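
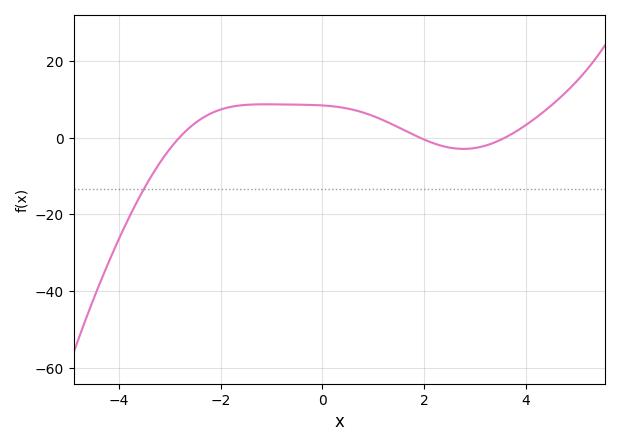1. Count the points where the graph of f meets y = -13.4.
1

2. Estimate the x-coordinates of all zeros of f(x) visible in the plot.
-2.81, 1.91, 3.59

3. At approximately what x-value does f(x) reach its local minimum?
2.77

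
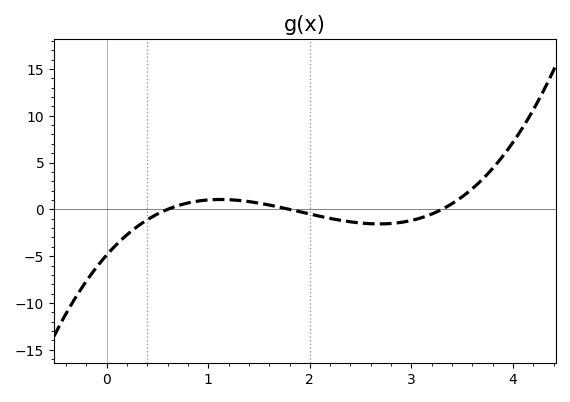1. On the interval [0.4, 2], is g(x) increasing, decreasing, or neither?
neither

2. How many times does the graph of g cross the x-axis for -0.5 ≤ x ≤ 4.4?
3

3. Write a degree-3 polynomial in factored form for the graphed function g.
y = 1.37(x - 0.6)(x - 1.8)(x - 3.3)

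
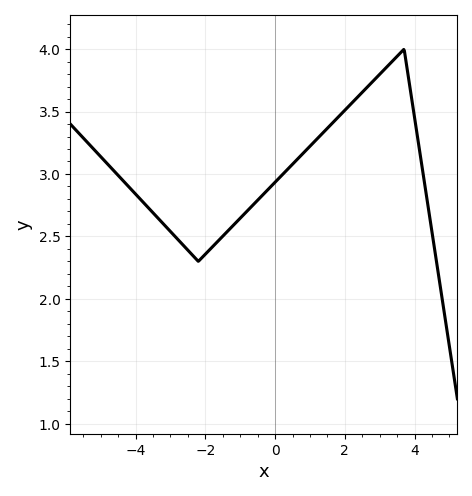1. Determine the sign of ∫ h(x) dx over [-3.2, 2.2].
positive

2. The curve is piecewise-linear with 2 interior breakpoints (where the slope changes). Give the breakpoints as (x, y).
(-2.2, 2.3); (3.7, 4)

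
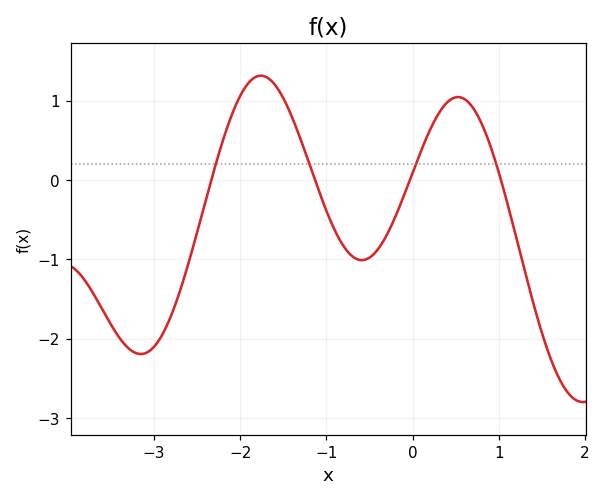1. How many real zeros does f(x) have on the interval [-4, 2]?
4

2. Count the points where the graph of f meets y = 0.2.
4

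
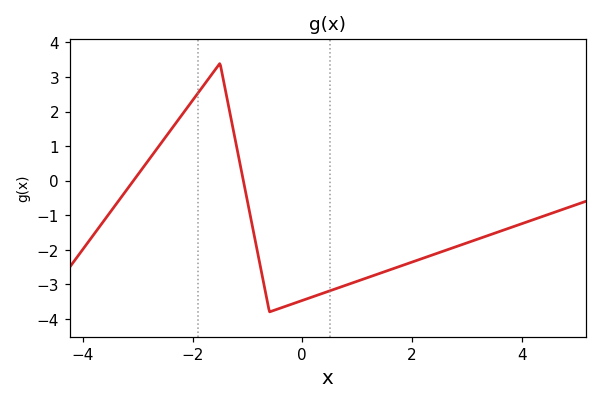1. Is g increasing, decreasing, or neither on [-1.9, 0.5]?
neither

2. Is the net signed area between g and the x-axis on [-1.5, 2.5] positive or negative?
negative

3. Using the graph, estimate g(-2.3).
1.68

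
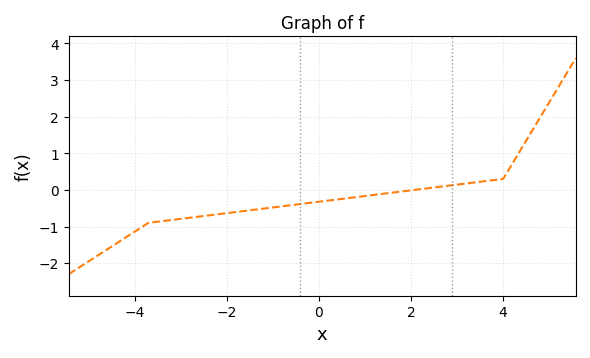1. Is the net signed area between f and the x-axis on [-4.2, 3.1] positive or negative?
negative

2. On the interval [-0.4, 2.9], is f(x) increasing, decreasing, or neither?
increasing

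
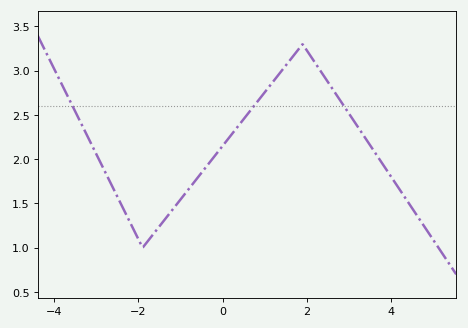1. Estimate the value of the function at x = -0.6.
1.8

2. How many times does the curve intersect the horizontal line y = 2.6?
3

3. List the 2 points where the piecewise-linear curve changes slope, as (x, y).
(-1.9, 1); (1.9, 3.3)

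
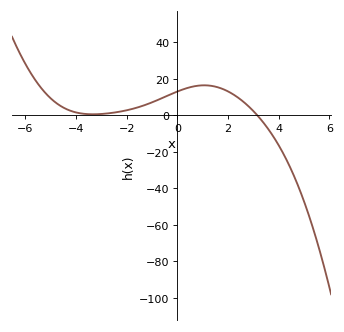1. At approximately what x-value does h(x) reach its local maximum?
1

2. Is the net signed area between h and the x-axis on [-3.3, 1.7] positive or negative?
positive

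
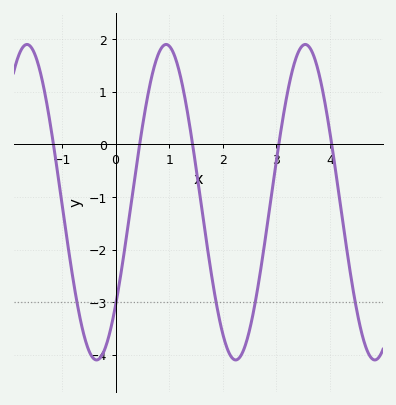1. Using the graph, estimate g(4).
0.2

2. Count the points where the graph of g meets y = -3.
5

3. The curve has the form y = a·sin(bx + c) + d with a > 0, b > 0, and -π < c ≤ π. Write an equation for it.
y = 3sin(2.4x - 0.71) - 1.1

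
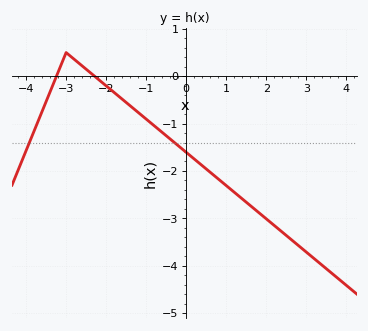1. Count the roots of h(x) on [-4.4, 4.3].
2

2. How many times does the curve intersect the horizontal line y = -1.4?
2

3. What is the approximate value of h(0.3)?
-1.8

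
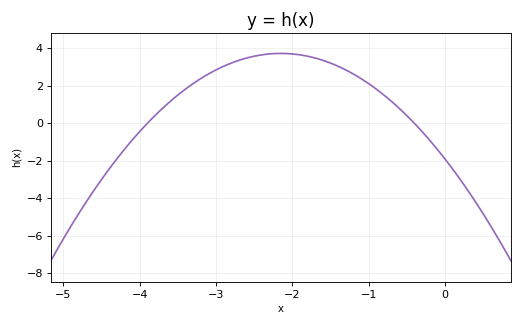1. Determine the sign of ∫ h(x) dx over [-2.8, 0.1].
positive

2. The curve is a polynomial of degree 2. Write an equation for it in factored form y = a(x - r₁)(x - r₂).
y = -1.22(x + 3.9)(x + 0.4)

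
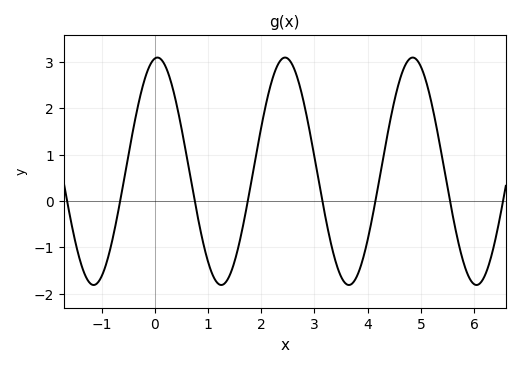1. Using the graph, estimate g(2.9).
1.6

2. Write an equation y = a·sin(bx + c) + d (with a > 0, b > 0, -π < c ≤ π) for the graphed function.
y = 2.45sin(2.6x + 1.4) + 0.64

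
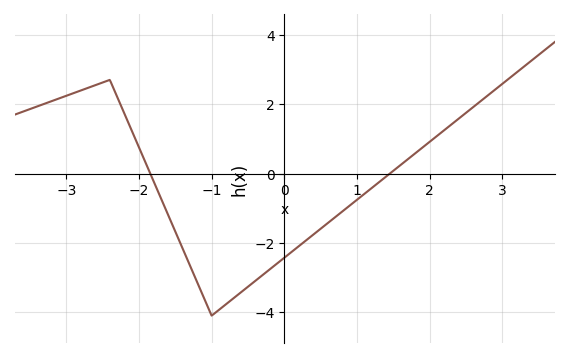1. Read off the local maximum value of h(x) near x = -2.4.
2.7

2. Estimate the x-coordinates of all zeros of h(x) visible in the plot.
-1.84, 1.45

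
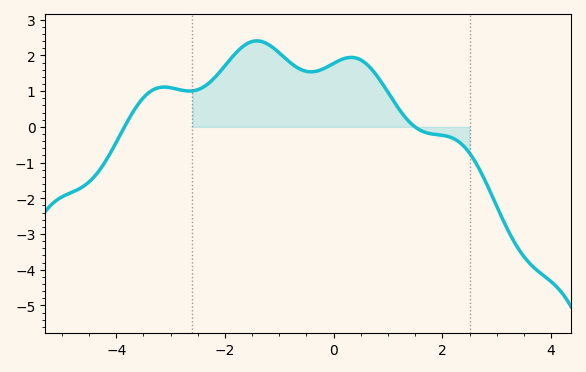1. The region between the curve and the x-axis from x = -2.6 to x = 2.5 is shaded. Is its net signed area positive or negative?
positive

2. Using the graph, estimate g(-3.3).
1.05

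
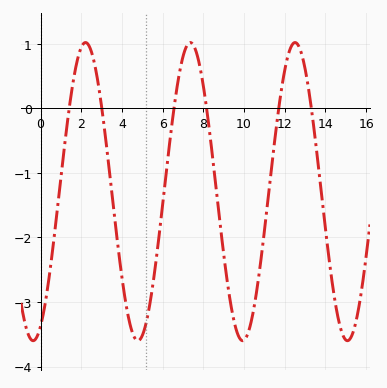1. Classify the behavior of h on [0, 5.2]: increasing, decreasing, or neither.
neither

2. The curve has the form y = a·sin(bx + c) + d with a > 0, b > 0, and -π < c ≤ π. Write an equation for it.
y = 2.31sin(1.22x - 1.12) - 1.29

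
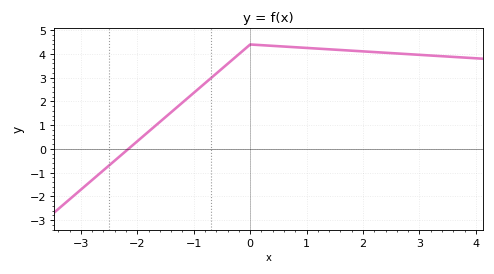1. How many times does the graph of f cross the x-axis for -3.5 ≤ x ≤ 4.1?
1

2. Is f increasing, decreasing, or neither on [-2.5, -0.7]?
increasing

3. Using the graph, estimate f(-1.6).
1.1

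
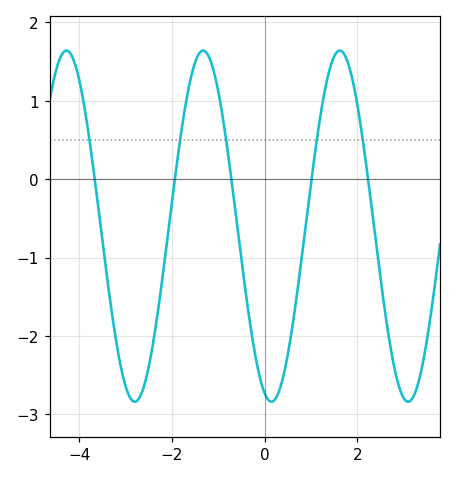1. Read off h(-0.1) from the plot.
-2.5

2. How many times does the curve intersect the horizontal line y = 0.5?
5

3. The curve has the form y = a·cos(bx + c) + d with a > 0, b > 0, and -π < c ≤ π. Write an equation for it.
y = 2.24cos(2.1x + 2.8) - 0.6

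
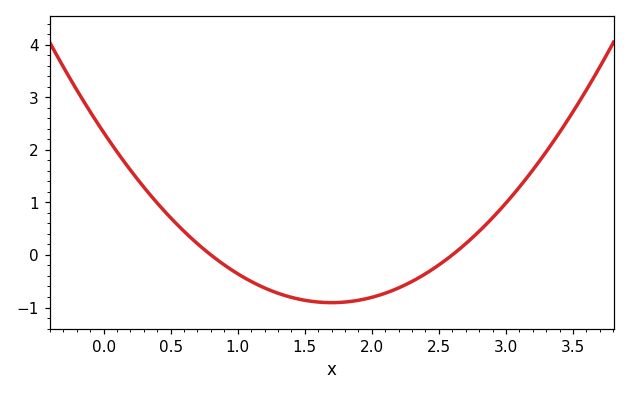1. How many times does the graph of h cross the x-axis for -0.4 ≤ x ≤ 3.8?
2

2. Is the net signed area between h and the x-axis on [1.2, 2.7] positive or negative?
negative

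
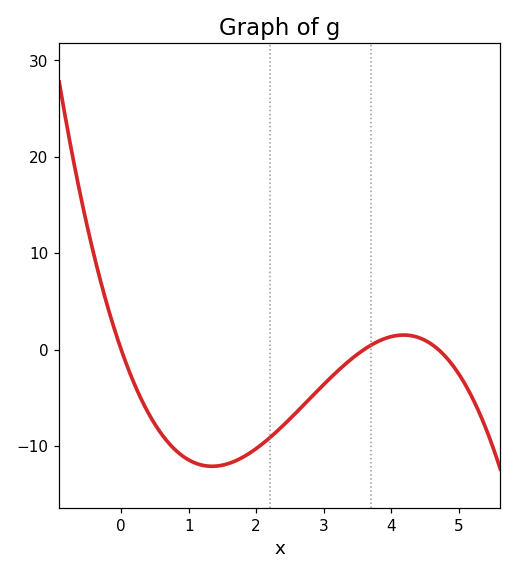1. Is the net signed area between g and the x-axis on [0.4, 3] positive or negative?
negative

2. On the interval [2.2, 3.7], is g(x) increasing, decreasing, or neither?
increasing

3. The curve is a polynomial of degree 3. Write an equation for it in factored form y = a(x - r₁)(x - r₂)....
y = -1.19(x - 0)(x - 3.6)(x - 4.7)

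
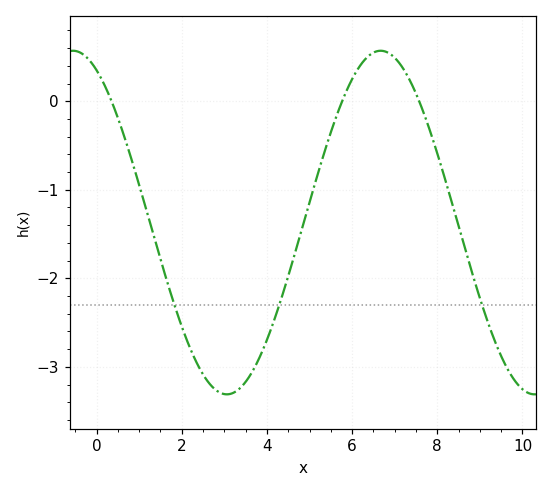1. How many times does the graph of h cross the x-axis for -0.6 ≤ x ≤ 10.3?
3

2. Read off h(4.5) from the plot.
-1.98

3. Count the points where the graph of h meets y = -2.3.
3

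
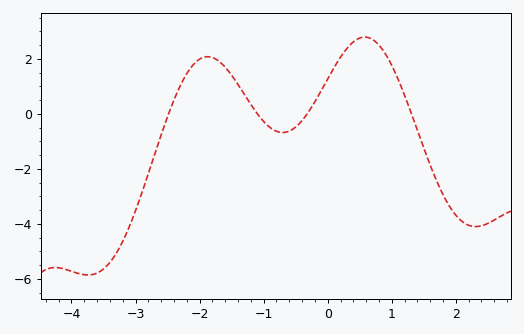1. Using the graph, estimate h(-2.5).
-0.2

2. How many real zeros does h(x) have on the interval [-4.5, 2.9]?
4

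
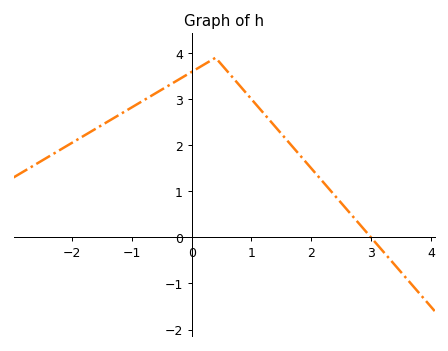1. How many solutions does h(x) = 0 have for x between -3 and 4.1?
1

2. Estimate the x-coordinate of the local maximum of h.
0.4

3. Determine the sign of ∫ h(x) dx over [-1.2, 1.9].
positive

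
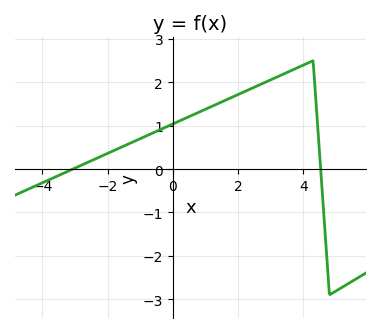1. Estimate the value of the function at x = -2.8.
0.1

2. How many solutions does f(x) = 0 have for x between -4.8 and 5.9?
2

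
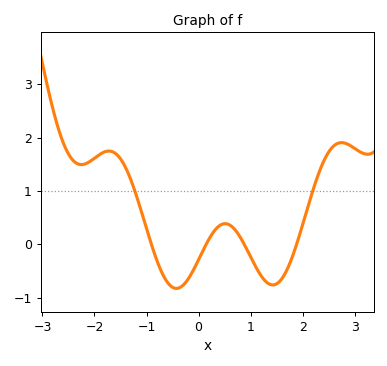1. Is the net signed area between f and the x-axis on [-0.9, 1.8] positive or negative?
negative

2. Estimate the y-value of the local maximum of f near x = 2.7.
1.9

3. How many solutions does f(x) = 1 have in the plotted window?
2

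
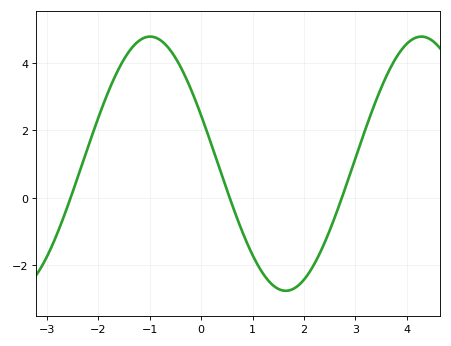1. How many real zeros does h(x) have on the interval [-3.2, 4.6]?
3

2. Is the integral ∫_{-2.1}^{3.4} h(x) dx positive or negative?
positive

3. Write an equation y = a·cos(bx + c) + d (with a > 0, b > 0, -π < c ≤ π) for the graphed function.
y = 3.77cos(1.2x + 1.2) + 1.01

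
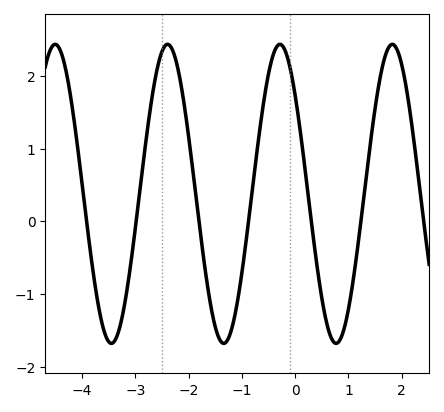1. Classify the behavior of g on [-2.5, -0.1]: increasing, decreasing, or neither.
neither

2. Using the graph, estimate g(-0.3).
2.4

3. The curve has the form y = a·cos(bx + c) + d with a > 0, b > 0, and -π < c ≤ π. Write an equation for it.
y = 2.06cos(3x + 0.85) + 0.38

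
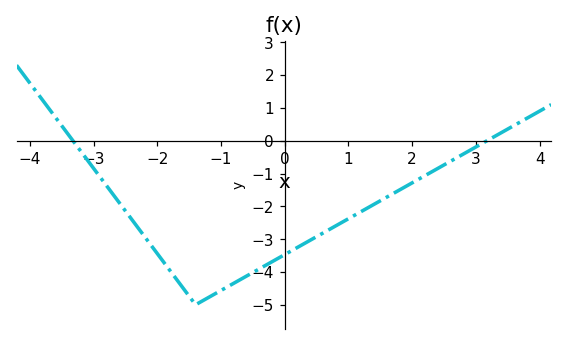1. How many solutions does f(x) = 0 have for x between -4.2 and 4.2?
2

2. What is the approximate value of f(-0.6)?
-4.13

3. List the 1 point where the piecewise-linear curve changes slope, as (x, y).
(-1.4, -5)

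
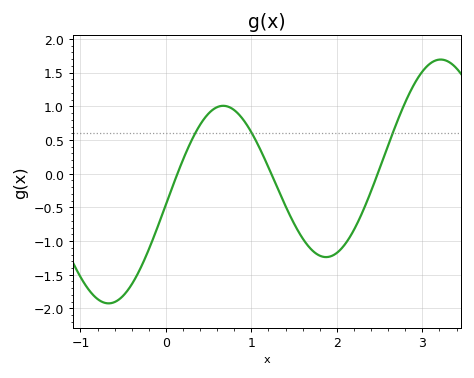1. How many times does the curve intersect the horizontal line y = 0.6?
3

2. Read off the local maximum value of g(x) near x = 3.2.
1.7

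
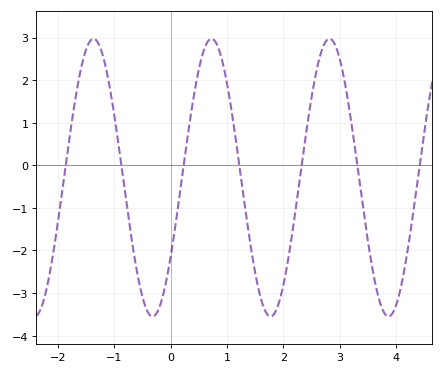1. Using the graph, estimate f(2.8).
2.97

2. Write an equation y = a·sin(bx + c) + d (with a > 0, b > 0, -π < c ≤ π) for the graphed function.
y = 3.26sin(3x - 0.6) - 0.29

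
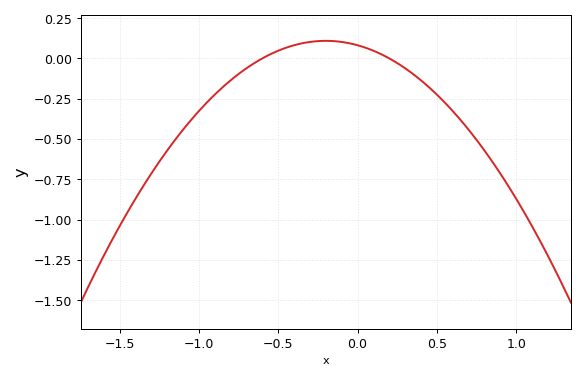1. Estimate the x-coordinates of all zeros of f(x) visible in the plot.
-0.6, 0.2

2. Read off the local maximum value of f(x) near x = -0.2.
0.109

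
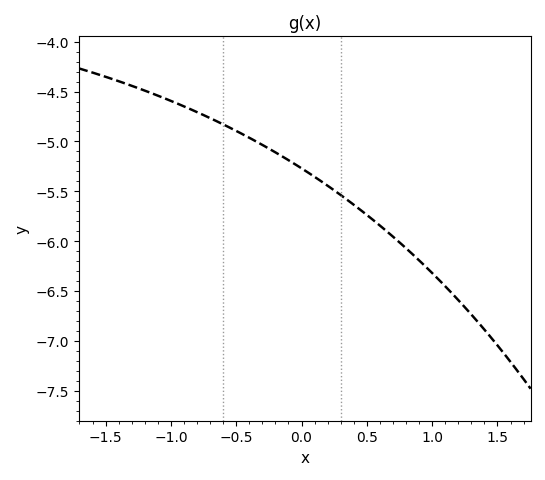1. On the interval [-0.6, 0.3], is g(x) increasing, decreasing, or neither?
decreasing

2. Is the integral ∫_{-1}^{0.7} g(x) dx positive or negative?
negative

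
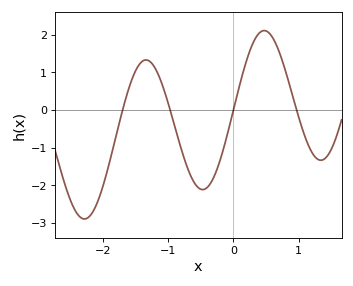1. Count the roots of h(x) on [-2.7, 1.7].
4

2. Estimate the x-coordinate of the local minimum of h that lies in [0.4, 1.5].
1.34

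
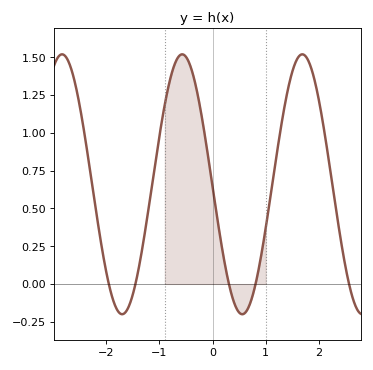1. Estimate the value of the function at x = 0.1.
0.407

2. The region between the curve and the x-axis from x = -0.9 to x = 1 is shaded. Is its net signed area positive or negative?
positive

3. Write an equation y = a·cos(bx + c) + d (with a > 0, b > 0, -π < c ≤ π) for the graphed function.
y = 0.86cos(2.78x + 1.59) + 0.66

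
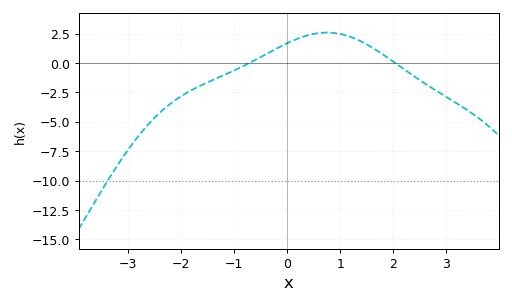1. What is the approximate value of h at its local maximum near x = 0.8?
2.6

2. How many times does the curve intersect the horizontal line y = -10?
1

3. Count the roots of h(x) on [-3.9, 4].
2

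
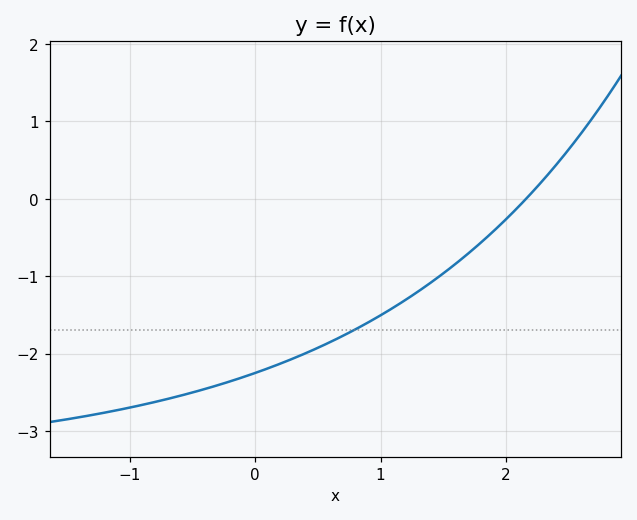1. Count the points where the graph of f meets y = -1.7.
1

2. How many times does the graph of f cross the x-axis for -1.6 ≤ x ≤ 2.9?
1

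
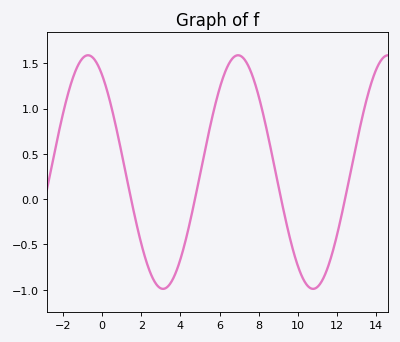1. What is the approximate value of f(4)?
-0.65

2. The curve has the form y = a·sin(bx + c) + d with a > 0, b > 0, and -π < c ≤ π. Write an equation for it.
y = 1.29sin(0.82x + 2.2) + 0.3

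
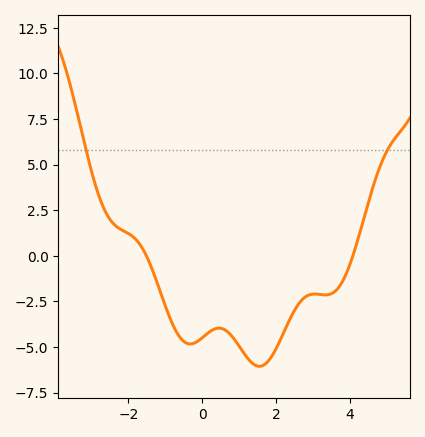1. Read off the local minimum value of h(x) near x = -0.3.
-5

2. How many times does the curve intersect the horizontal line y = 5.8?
2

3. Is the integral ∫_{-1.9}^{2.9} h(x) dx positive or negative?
negative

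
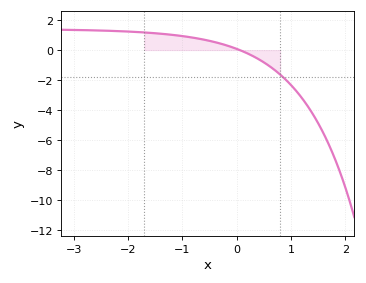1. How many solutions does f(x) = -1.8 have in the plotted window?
1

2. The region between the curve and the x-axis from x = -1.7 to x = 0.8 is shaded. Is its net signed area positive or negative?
positive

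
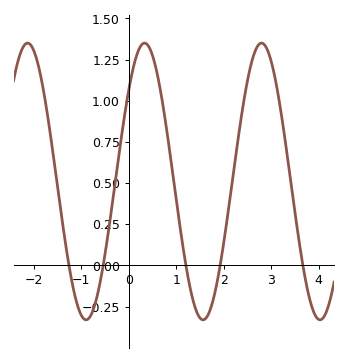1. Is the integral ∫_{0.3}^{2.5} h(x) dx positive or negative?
positive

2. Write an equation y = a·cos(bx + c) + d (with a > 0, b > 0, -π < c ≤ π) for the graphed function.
y = 0.84cos(2.5x - 0.85) + 0.51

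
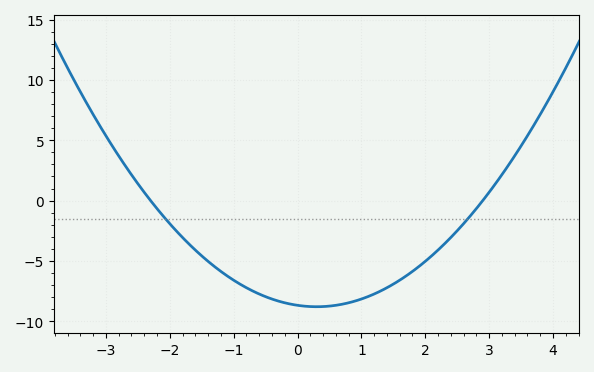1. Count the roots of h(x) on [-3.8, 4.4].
2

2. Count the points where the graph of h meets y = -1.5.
2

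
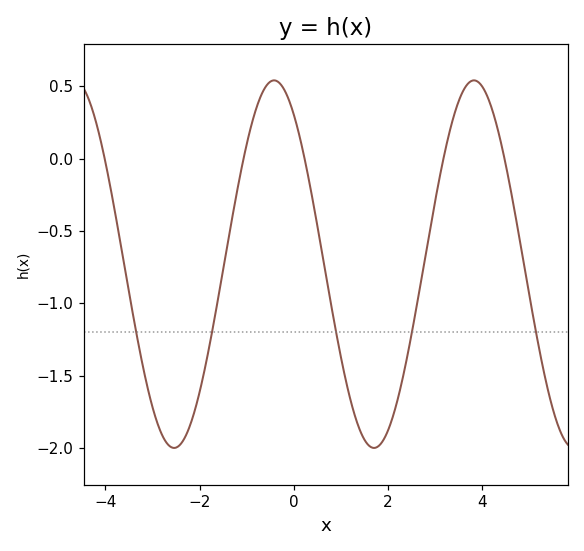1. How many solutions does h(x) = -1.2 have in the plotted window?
5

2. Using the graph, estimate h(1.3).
-1.8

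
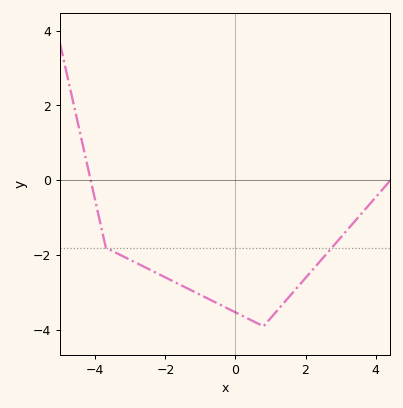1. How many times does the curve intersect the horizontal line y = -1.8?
2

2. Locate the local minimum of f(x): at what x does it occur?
0.8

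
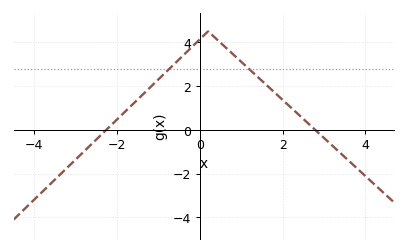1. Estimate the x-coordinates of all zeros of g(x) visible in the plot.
-2.2, 2.8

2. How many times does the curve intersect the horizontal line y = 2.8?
2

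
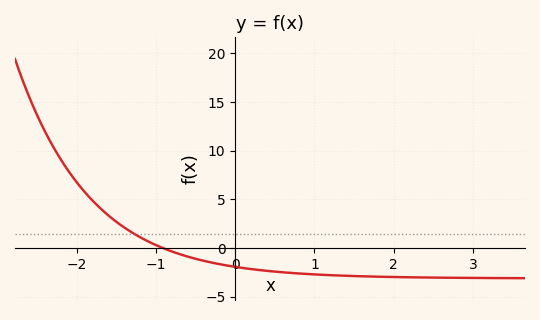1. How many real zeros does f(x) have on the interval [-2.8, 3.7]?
1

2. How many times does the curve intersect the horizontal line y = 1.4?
1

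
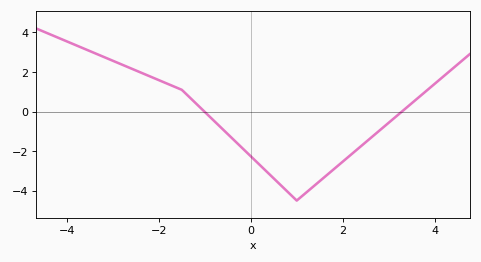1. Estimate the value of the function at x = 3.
-0.566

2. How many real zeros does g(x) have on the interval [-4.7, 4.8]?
2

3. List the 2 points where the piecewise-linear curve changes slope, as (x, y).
(-1.5, 1.1); (1, -4.5)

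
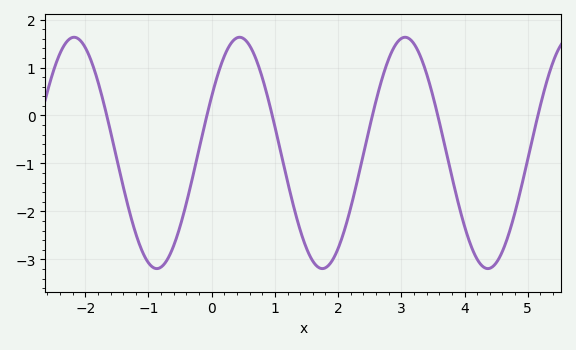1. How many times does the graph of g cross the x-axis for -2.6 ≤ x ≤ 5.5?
6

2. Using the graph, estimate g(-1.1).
-2.8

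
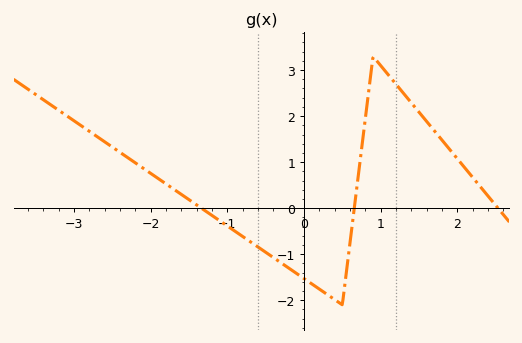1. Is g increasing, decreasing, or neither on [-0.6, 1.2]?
neither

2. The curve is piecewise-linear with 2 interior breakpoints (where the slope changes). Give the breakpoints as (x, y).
(0.5, -2.1); (0.9, 3.3)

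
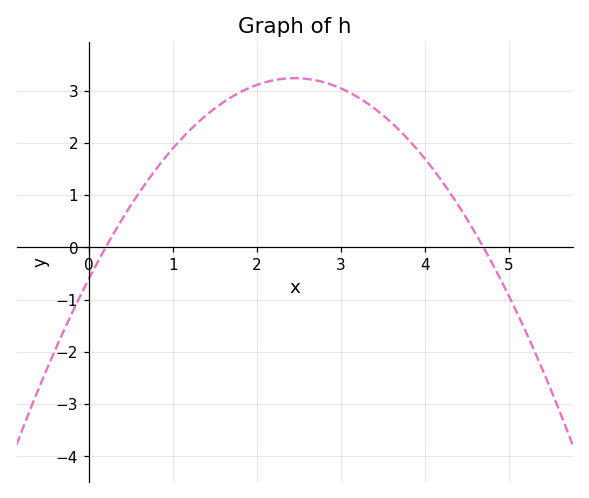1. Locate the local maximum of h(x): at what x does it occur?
2.4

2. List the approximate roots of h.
0.2, 4.7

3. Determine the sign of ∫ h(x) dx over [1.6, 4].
positive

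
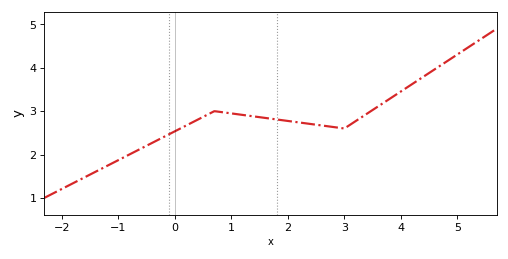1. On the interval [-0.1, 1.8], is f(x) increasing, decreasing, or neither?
neither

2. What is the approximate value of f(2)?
2.77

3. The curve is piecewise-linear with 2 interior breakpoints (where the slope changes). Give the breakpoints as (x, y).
(0.7, 3); (3, 2.6)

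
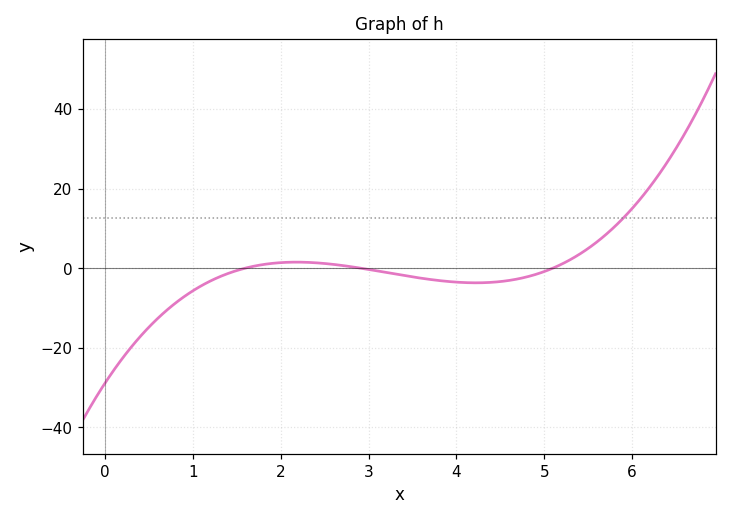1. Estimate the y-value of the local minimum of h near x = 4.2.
-4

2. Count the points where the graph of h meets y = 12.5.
1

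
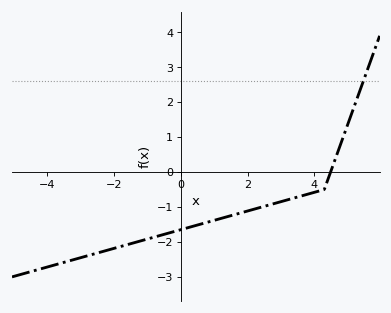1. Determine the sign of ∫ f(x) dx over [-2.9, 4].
negative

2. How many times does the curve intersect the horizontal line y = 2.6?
1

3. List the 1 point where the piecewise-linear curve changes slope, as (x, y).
(4.3, -0.5)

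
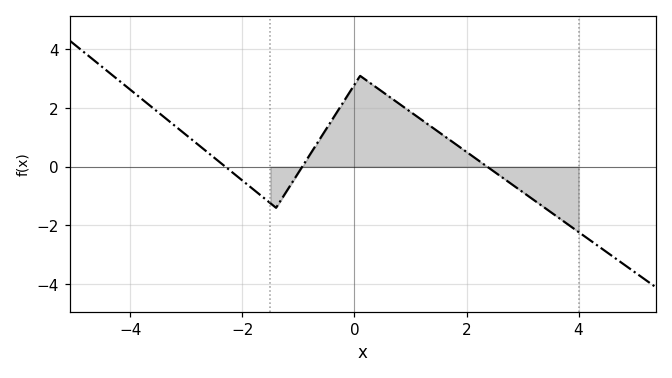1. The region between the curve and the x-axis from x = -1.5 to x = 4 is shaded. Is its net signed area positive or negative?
positive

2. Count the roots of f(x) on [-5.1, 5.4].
3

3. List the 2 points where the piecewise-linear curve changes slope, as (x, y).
(-1.4, -1.4); (0.1, 3.1)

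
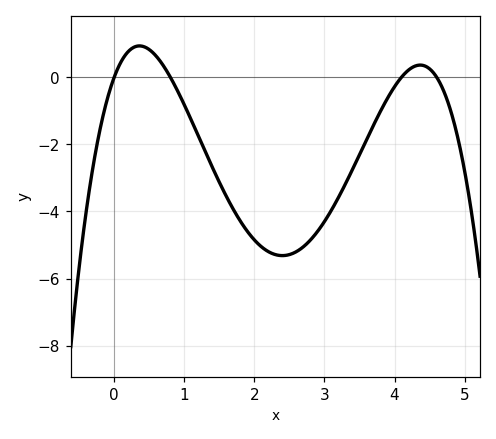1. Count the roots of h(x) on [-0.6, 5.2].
4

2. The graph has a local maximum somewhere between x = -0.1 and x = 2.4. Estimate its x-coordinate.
0.361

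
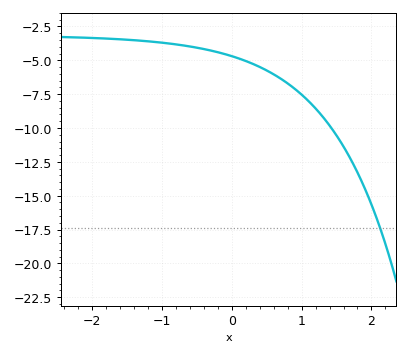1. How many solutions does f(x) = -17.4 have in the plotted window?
1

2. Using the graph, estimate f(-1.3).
-3.55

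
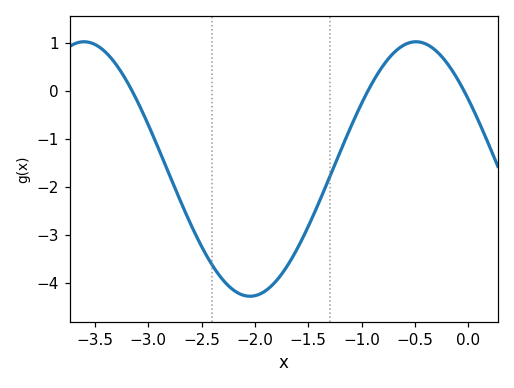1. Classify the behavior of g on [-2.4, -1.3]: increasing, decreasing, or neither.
neither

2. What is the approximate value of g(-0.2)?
0.6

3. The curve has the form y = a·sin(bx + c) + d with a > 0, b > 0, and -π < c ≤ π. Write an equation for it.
y = 2.65sin(2x + 2.6) - 1.63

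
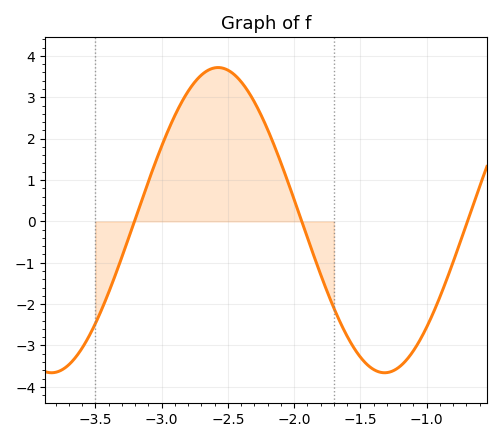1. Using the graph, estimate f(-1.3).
-3.66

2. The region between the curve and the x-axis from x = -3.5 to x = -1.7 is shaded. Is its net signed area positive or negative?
positive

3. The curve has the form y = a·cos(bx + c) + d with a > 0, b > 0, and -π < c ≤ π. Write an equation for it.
y = 3.69cos(2.5x + 0.152) + 0.03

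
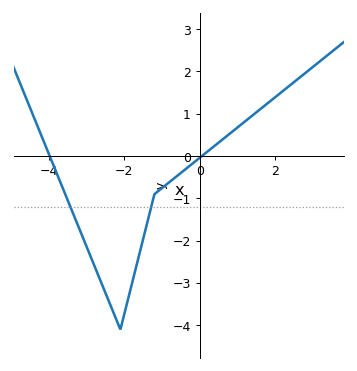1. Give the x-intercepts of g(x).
-4, 0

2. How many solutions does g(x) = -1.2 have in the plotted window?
2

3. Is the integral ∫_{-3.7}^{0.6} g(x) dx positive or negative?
negative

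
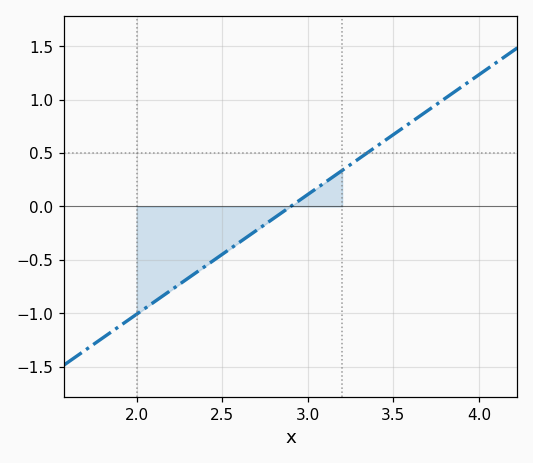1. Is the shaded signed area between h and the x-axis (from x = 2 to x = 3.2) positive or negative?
negative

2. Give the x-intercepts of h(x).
2.9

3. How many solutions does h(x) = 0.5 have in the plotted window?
1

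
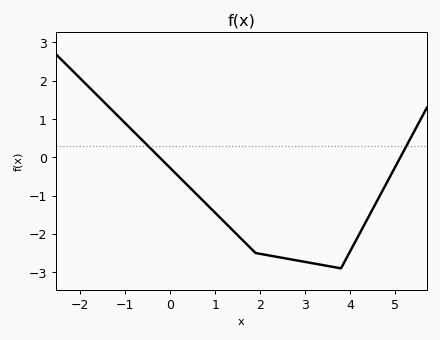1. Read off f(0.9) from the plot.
-1.3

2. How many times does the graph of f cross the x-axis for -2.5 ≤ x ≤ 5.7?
2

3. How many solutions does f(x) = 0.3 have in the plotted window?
2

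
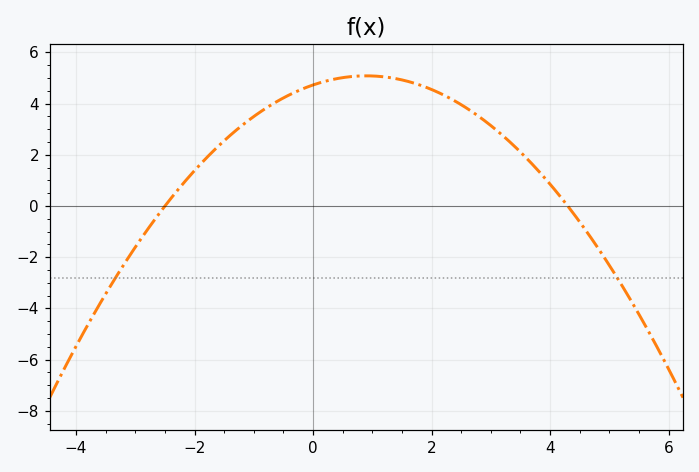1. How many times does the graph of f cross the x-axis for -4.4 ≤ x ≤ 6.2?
2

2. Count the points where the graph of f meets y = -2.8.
2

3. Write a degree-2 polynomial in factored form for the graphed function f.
y = -0.44(x + 2.5)(x - 4.3)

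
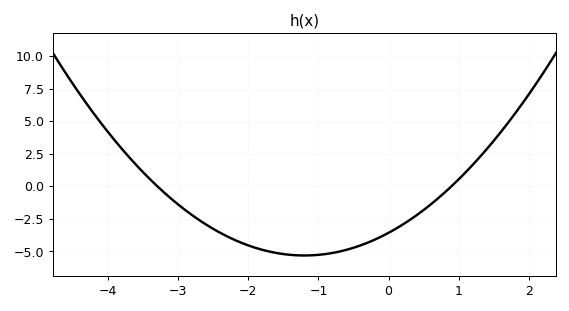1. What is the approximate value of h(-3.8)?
2.84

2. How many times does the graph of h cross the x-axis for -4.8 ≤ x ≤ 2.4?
2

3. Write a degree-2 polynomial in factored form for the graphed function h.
y = 1.21(x + 3.3)(x - 0.9)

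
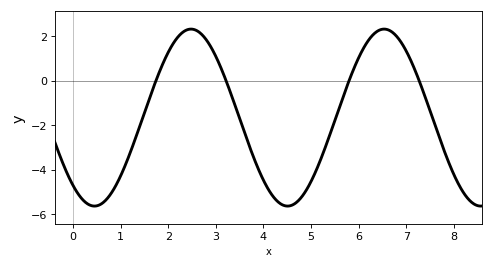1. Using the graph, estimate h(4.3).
-5.44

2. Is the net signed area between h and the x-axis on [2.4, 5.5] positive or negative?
negative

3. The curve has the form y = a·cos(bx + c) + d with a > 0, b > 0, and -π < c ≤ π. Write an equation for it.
y = 3.98cos(1.55x + 2.44) - 1.66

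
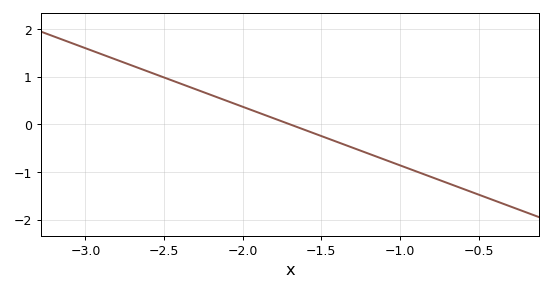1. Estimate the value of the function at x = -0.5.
-1.5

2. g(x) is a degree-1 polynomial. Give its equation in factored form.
y = -1.23(x + 1.7)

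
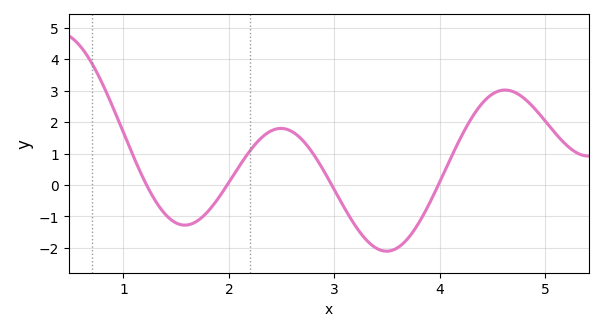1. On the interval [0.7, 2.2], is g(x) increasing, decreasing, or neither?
neither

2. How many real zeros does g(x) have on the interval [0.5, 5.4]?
4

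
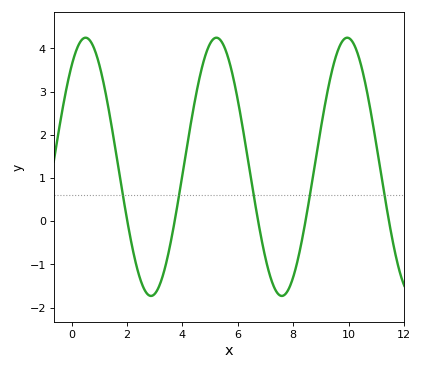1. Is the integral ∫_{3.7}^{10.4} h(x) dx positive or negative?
positive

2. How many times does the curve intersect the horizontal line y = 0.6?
5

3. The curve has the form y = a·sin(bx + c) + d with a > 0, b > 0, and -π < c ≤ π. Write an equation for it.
y = 2.99sin(1.33x + 0.9) + 1.26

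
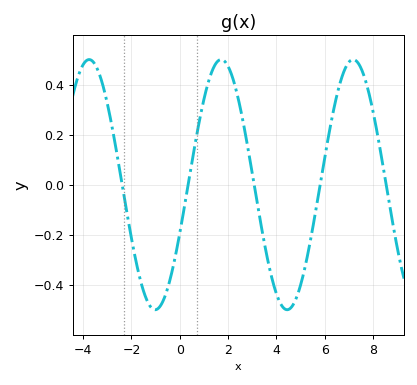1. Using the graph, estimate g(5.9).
0.06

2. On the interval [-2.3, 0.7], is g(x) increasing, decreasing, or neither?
neither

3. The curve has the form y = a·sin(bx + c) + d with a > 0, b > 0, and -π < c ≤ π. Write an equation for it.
y = 0.5sin(1.1x - 0.4) + 0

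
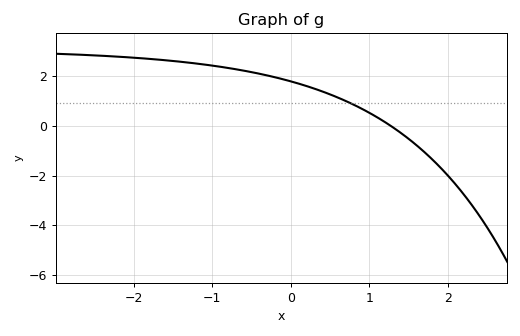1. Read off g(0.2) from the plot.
1.6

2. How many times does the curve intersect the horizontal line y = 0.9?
1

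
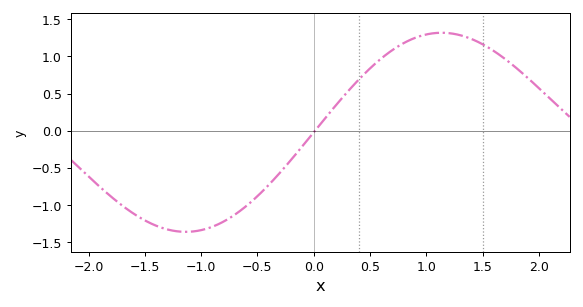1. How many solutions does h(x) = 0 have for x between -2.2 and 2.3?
1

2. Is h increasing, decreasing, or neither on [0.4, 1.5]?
neither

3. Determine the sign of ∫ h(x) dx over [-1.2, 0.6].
negative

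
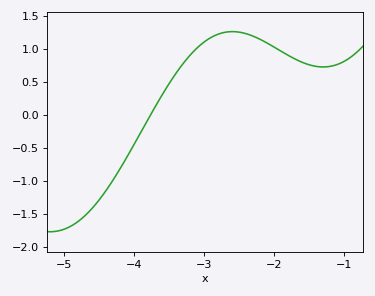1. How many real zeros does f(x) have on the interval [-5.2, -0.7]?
1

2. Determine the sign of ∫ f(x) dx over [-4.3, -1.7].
positive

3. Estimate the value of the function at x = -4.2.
-0.812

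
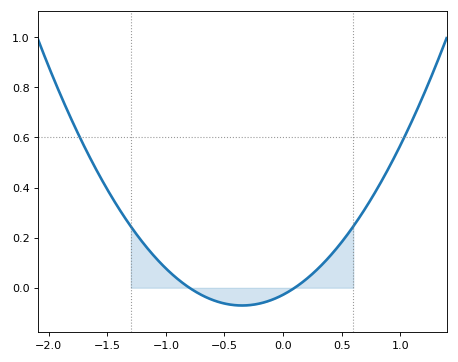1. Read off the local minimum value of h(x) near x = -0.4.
-0.08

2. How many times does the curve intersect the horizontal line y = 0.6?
2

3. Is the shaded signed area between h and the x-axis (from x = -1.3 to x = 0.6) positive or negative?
positive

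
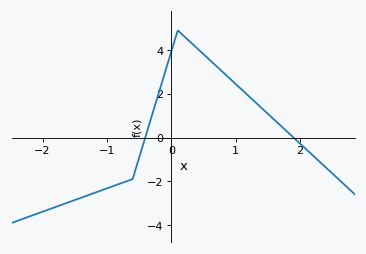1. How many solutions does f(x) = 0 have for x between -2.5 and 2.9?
2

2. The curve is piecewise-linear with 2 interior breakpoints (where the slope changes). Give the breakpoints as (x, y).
(-0.6, -1.9); (0.1, 4.9)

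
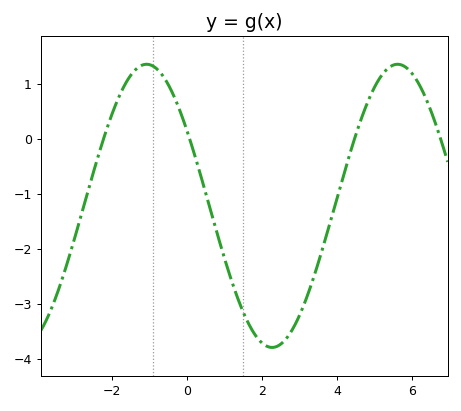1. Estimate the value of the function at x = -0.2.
0.528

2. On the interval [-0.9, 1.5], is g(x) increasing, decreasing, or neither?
decreasing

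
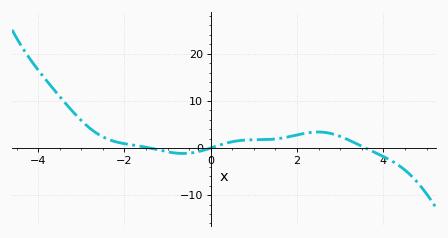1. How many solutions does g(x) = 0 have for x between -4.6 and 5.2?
3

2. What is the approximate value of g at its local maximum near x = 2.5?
3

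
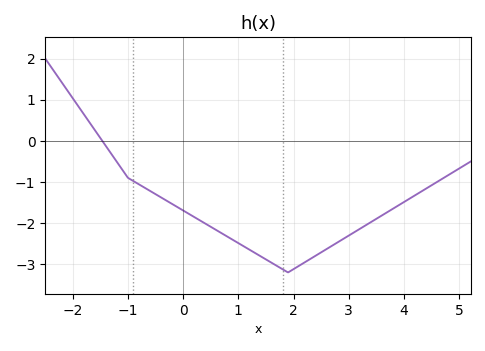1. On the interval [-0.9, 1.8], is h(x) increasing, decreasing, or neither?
decreasing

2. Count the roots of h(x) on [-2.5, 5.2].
1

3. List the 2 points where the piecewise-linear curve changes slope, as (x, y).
(-1, -0.9); (1.9, -3.2)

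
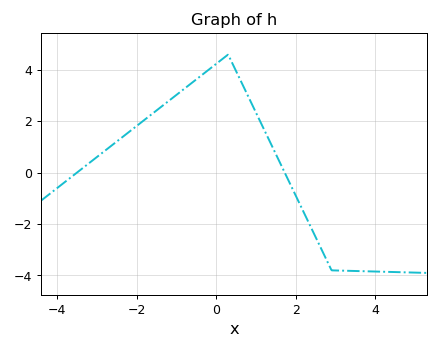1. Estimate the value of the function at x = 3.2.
-3.81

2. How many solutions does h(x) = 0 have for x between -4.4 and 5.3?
2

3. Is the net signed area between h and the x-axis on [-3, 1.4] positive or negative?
positive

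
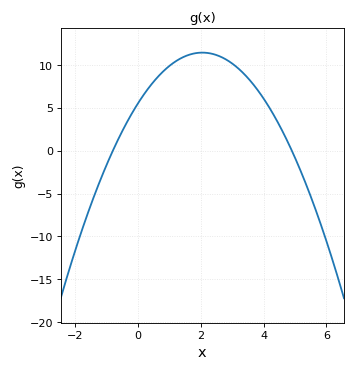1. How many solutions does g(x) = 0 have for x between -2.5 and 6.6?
2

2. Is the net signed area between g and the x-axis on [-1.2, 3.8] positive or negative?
positive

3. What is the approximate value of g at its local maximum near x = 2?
11.5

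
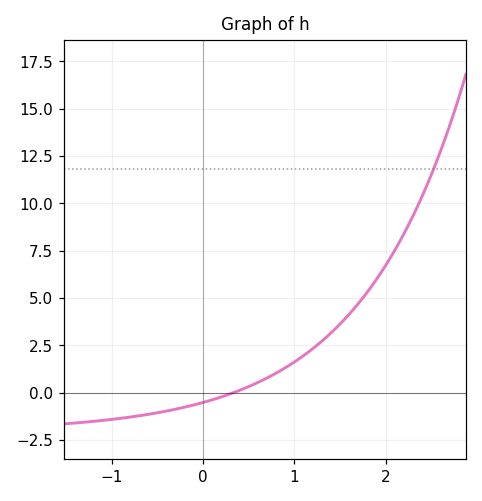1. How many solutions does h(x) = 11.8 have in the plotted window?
1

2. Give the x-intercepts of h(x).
0.3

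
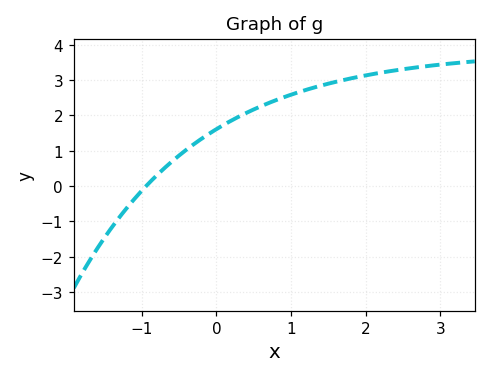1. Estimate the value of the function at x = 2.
3.1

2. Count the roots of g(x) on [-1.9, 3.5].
1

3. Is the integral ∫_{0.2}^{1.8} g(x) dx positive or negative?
positive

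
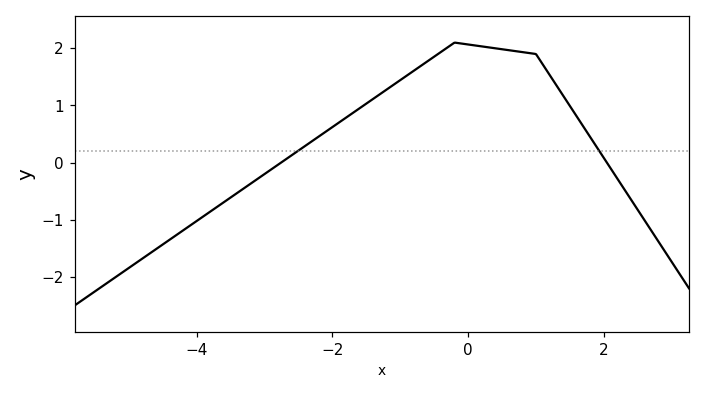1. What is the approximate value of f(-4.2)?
-1.2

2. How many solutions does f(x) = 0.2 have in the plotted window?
2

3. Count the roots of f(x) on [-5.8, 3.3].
2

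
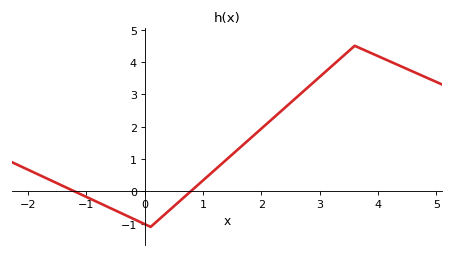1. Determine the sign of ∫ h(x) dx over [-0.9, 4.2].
positive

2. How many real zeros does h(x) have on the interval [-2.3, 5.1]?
2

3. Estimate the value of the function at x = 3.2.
3.86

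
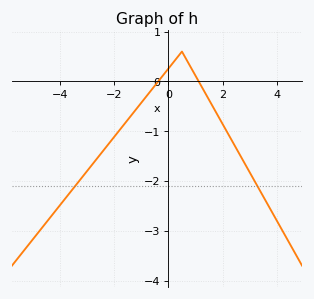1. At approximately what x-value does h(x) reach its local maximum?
0.502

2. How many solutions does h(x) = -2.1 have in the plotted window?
2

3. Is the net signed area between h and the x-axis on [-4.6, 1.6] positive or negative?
negative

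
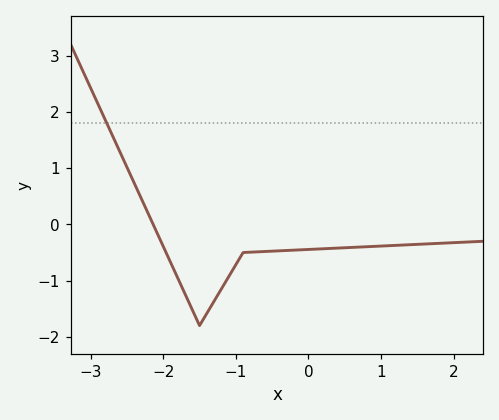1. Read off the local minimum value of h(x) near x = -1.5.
-1.8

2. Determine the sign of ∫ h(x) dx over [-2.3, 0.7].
negative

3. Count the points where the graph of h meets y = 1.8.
1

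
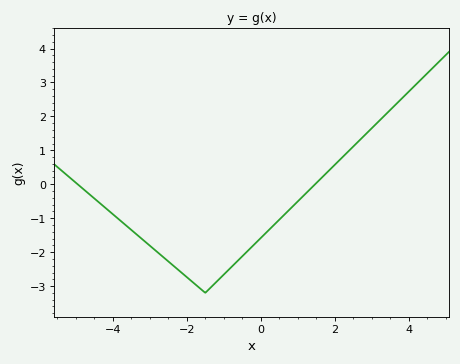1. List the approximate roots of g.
-5, 1.4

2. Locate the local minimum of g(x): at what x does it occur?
-1.6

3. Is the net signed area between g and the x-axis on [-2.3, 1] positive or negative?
negative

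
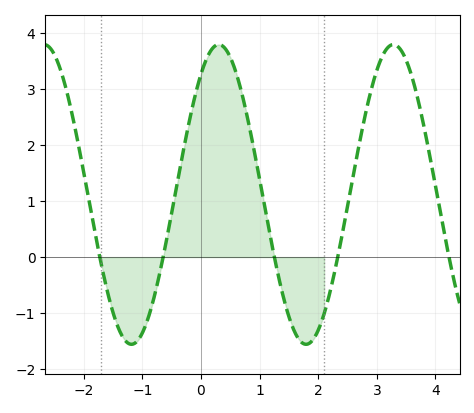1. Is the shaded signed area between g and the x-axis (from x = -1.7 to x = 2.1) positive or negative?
positive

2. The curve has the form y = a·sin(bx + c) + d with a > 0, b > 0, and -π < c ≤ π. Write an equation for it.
y = 2.68sin(2.11x + 0.93) + 1.12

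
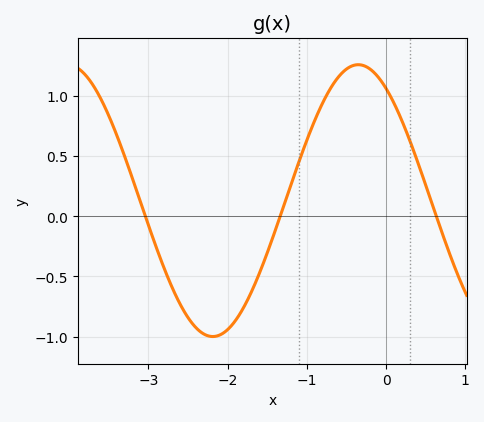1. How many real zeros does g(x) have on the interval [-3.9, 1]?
3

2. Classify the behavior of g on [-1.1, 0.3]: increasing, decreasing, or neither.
neither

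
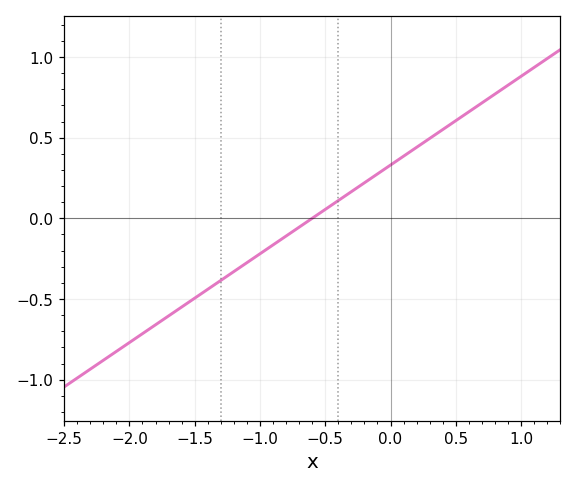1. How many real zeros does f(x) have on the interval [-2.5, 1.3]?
1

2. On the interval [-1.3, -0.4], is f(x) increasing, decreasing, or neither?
increasing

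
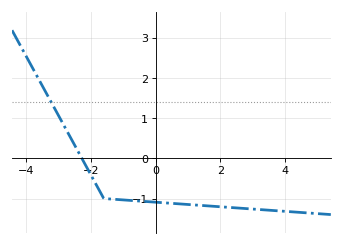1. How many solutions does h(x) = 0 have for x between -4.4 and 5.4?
1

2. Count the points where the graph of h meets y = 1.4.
1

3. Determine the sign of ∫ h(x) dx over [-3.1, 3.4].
negative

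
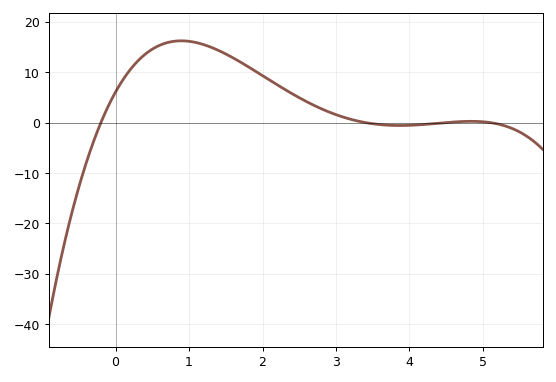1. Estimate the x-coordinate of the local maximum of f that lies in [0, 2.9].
0.894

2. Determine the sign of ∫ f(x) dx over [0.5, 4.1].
positive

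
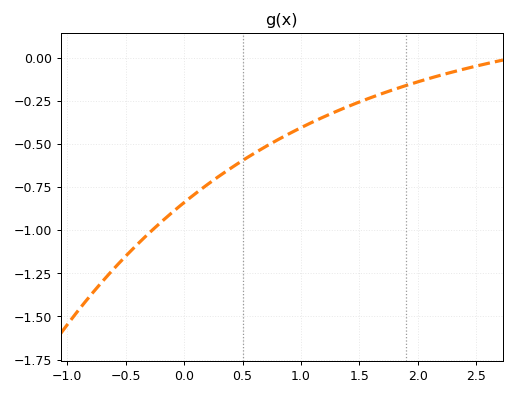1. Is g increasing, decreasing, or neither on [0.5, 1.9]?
increasing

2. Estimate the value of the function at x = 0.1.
-0.78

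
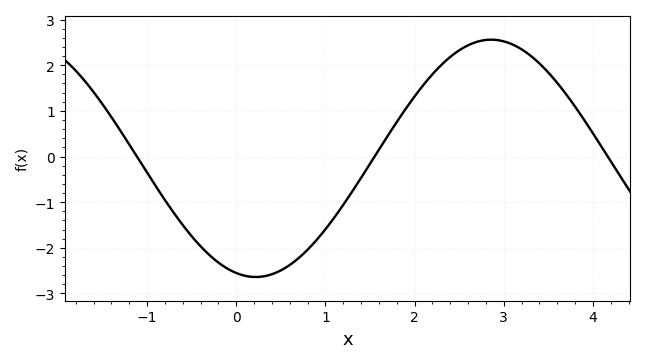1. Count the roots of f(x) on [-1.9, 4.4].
3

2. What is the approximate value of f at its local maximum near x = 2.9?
2.6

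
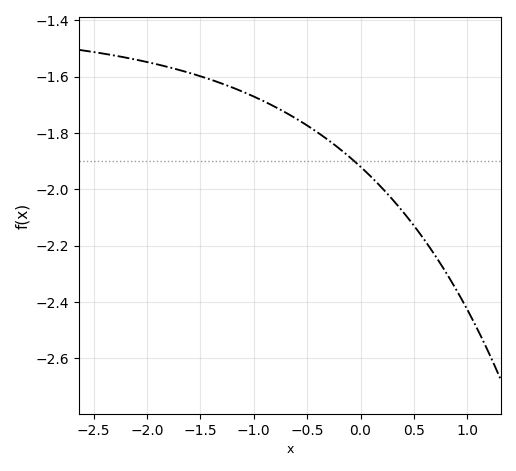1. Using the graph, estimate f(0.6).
-2.18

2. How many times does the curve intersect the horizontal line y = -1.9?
1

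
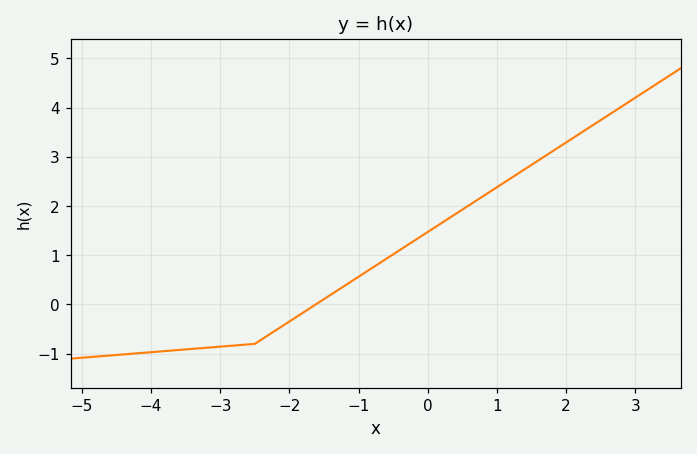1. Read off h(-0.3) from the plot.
1.2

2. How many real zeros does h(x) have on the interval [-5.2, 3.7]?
1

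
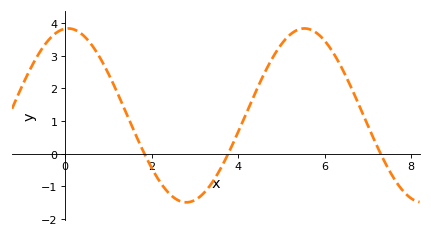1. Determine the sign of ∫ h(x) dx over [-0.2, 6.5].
positive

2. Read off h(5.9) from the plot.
3.6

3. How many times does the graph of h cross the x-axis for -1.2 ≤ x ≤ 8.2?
3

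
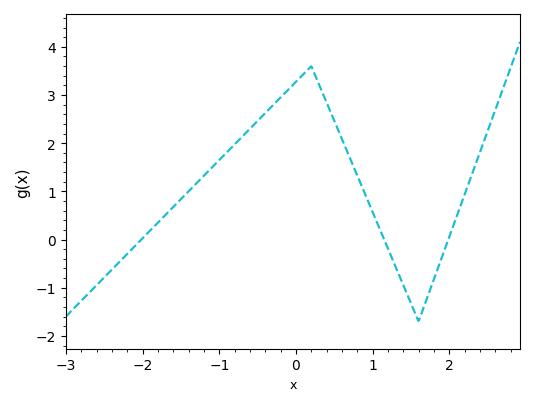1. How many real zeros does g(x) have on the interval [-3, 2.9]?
3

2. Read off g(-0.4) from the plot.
2.6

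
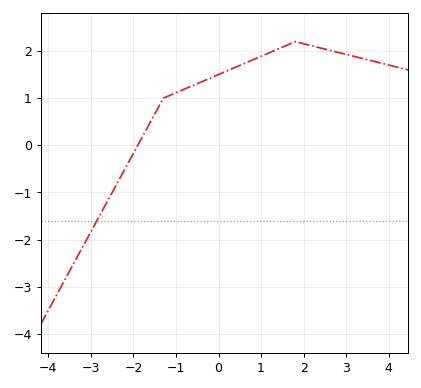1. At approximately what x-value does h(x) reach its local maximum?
1.8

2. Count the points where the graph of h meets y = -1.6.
1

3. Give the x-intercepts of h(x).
-2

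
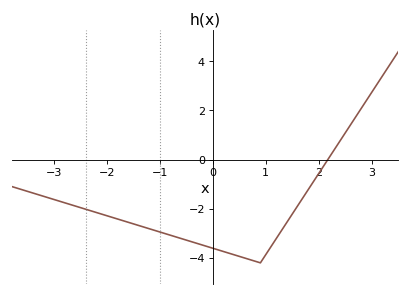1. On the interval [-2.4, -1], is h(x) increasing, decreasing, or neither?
decreasing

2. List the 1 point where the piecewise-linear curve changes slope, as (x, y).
(0.9, -4.2)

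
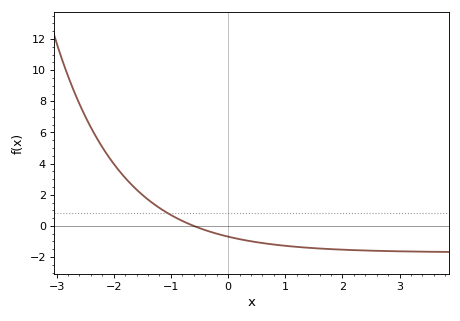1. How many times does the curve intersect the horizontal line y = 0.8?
1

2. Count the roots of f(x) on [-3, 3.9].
1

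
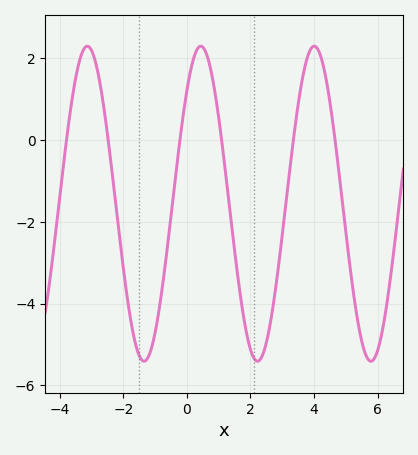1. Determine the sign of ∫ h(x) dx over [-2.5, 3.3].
negative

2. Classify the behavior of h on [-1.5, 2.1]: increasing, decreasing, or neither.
neither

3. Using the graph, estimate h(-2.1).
-2.6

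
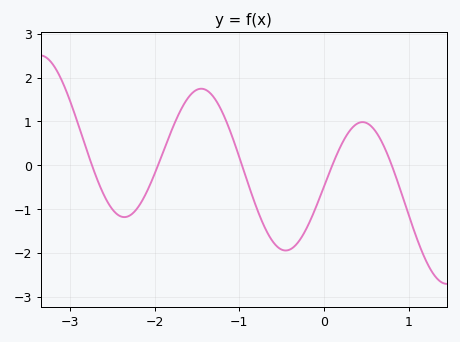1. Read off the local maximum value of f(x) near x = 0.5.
1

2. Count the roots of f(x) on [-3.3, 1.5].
5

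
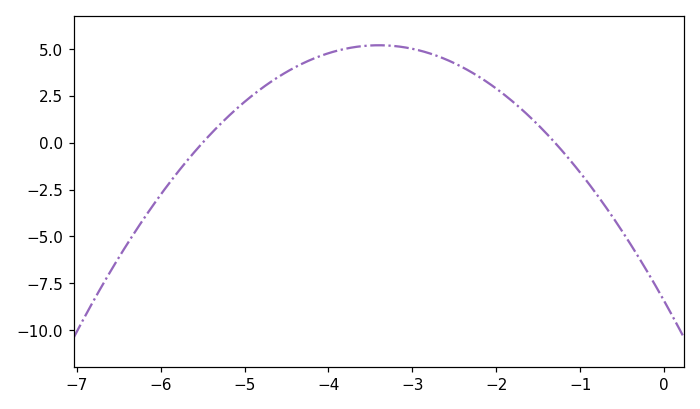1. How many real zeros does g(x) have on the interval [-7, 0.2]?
2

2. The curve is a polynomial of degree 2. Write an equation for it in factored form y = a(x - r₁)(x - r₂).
y = -1.18(x + 5.5)(x + 1.3)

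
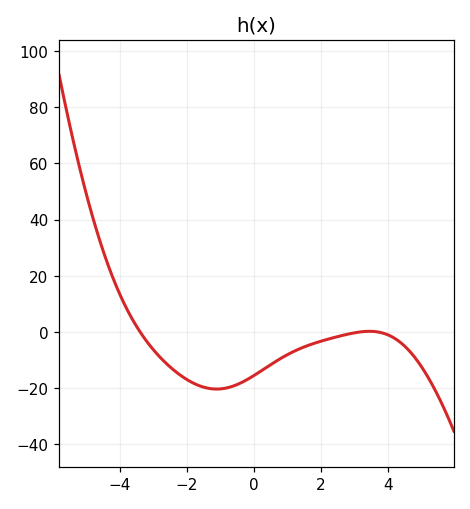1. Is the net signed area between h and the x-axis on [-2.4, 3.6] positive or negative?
negative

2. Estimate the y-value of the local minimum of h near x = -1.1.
-20.3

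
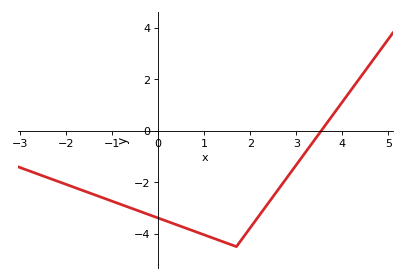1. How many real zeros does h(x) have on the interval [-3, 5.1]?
1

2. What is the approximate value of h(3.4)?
-0.4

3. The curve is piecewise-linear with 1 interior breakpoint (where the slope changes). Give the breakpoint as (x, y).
(1.7, -4.5)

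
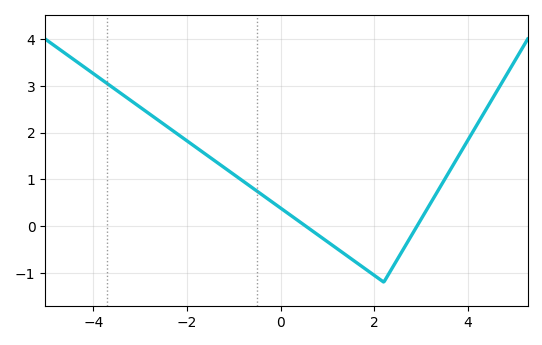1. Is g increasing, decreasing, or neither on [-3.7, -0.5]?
decreasing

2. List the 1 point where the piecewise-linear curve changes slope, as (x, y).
(2.2, -1.2)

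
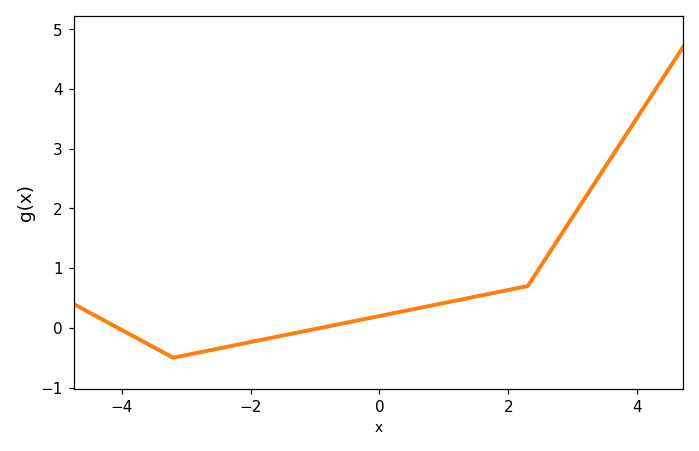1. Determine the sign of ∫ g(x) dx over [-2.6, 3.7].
positive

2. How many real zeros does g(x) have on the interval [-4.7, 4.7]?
2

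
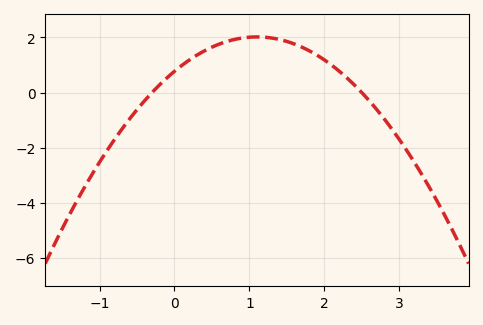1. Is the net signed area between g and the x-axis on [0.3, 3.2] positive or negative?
positive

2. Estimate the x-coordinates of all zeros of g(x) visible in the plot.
-0.3, 2.5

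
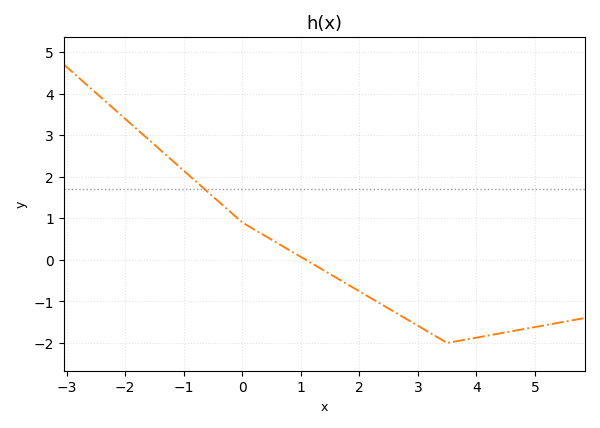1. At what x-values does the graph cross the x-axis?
1.09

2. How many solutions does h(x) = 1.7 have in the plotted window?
1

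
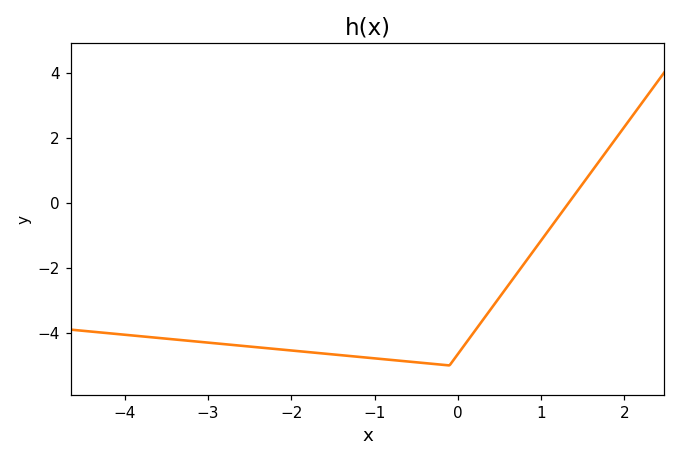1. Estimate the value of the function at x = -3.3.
-4.2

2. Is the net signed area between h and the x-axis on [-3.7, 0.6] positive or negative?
negative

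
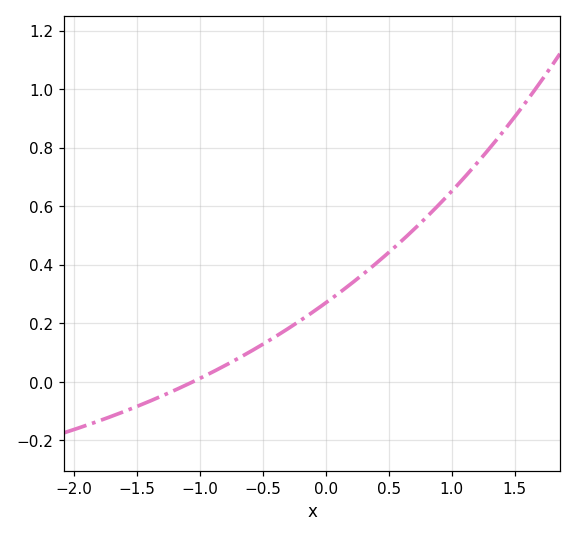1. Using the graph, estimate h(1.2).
0.747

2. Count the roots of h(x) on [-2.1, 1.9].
1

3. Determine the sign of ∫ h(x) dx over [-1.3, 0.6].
positive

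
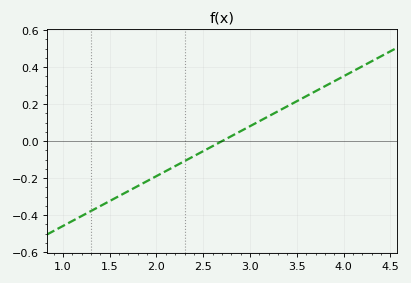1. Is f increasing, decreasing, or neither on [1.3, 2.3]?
increasing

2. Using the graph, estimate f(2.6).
-0.02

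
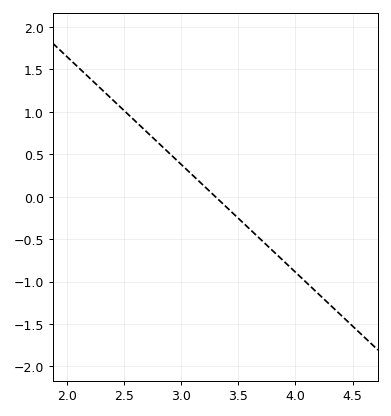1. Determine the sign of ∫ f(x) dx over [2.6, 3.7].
positive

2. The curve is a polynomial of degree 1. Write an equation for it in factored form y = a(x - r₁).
y = -1.27(x - 3.3)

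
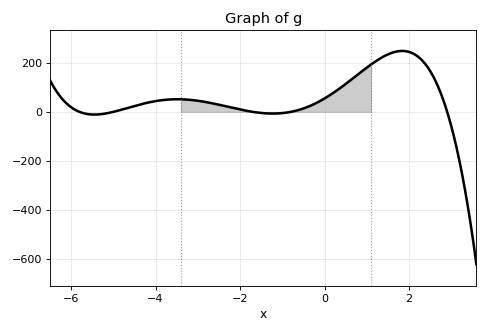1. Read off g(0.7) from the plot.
140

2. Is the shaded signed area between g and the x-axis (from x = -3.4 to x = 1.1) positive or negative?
positive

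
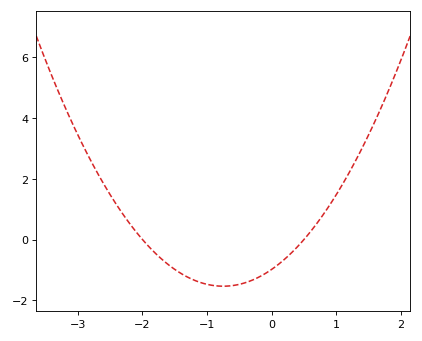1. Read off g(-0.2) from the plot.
-1.23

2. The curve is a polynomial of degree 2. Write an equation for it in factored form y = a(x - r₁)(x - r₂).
y = 0.98(x + 2)(x - 0.5)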